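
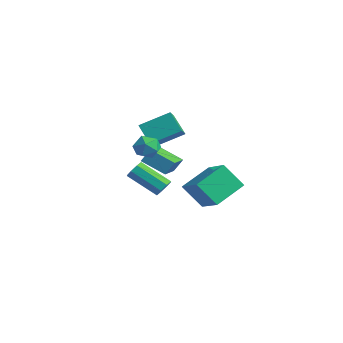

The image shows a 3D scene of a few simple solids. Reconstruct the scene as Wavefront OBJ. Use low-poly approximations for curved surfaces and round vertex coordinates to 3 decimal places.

v -1.956 2.447 -3.771
v -0.038 2.089 -2.754
v -2.095 4.423 -2.814
v -0.178 4.065 -1.797
v -1.042 3.215 -5.223
v 0.875 2.857 -4.206
v -1.182 5.191 -4.266
v 0.736 4.833 -3.249
v 2.538 -2.681 3
v 3.176 -2.493 2.486
v 2.764 -4.007 2.794
v 3.402 -3.819 2.28
v 3.468 -3.669 3.105
v 3.329 -2.849 3.232
v 2.611 -3.651 2.048
v 2.472 -2.831 2.175
v 3.222 -3.092 1.897
v 3.751 -3.103 2.55
v 2.189 -3.397 2.73
v 2.718 -3.408 3.383
v -0.58 -1.255 -0.242
v -0.387 -0.768 0.562
v -1.787 0.155 -0.808
v -1.593 0.643 -0.004
v 0.653 -0.503 -0.996
v 0.847 -0.015 -0.192
v -0.553 0.908 -1.562
v -0.36 1.395 -0.758
v -2.293 0.752 -0.301
v -3.506 0.804 0.711
v -1.453 2.326 0.625
v -2.666 2.378 1.637
v -1.894 0.242 0.203
v -3.107 0.294 1.215
v -1.054 1.816 1.129
v -2.267 1.868 2.141
v -1.313 0.771 -3.192
v -0.856 0.65 -2.717
v -2.371 -0.331 -1.512
v -2.827 -0.211 -1.988
v -1.095 1.1 -2.651
v -2.609 0.118 -1.446
v -1.461 1.356 -2.902
v -2.975 0.374 -1.697
v -1.74 1.27 -3.323
v -3.255 0.288 -2.118
v -1.769 0.891 -3.668
v -3.284 -0.09 -2.463
v -1.531 0.442 -3.734
v -3.045 -0.54 -2.529
v -1.165 0.186 -3.483
v -2.679 -0.796 -2.278
v -0.885 0.272 -3.062
v -2.4 -0.71 -1.857
f 2 4 1
f 5 2 1
f 1 4 3
f 3 5 1
f 2 8 4
f 6 2 5
f 6 8 2
f 4 8 3
f 7 5 3
f 3 8 7
f 7 6 5
f 8 6 7
f 9 20 14
f 9 14 10
f 9 10 16
f 9 16 19
f 9 19 20
f 10 14 18
f 14 20 13
f 20 19 11
f 19 16 15
f 16 10 17
f 12 18 13
f 12 13 11
f 12 11 15
f 12 15 17
f 12 17 18
f 13 18 14
f 11 13 20
f 15 11 19
f 17 15 16
f 18 17 10
f 22 24 21
f 25 22 21
f 21 24 23
f 23 25 21
f 22 28 24
f 26 22 25
f 26 28 22
f 24 28 23
f 27 25 23
f 23 28 27
f 27 26 25
f 28 26 27
f 30 32 29
f 33 30 29
f 29 32 31
f 31 33 29
f 30 36 32
f 34 30 33
f 34 36 30
f 32 36 31
f 35 33 31
f 31 36 35
f 35 34 33
f 36 34 35
f 38 37 41
f 38 41 39
f 39 41 42
f 39 42 40
f 41 37 43
f 41 43 42
f 42 43 44
f 42 44 40
f 43 37 45
f 43 45 44
f 44 45 46
f 44 46 40
f 45 37 47
f 45 47 46
f 46 47 48
f 46 48 40
f 47 37 49
f 47 49 48
f 48 49 50
f 48 50 40
f 49 37 51
f 49 51 50
f 50 51 52
f 50 52 40
f 51 37 53
f 51 53 52
f 52 53 54
f 52 54 40
f 53 37 38
f 53 38 54
f 54 38 39
f 54 39 40



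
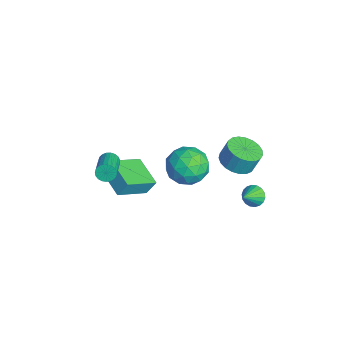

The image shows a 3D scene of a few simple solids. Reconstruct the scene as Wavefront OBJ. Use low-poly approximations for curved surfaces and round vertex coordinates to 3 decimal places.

v -3.256 -3.309 -1.66
v -3.004 -3.096 -2.125
v -1.392 -3.518 -1.445
v -1.644 -3.731 -0.98
v -3.015 -2.907 -1.983
v -1.402 -3.328 -1.303
v -3.067 -2.787 -1.786
v -1.454 -3.208 -1.106
v -3.151 -2.757 -1.566
v -1.539 -3.178 -0.886
v -3.254 -2.823 -1.363
v -1.642 -3.244 -0.683
v -3.357 -2.973 -1.211
v -1.745 -3.394 -0.531
v -3.443 -3.181 -1.137
v -1.831 -3.602 -0.457
v -3.497 -3.411 -1.153
v -1.884 -3.833 -0.473
v -3.508 -3.624 -1.257
v -1.896 -4.045 -0.577
v -3.477 -3.782 -1.431
v -1.864 -4.204 -0.751
v -3.407 -3.859 -1.644
v -1.794 -4.28 -0.964
v -3.311 -3.84 -1.86
v -1.698 -4.262 -1.18
v -3.205 -3.73 -2.041
v -1.593 -4.151 -1.361
v -3.109 -3.547 -2.157
v -1.496 -3.968 -1.477
v -3.038 -3.323 -2.186
v -1.425 -3.744 -1.506
v -4.06 -3.627 -3.297
v -4.01 -3.094 -2.429
v -4.849 -1.949 -4.283
v -4.798 -1.416 -3.415
v -2.302 -3.064 -3.745
v -2.251 -2.531 -2.877
v -3.09 -1.386 -4.731
v -3.04 -0.853 -3.863
v -1.356 3.078 -1.039
v -0.723 2.342 -0.796
v -0.652 2.767 0.303
v -1.284 3.502 0.059
v -0.464 2.639 -0.927
v -0.393 3.064 0.171
v -0.358 3.012 -1.078
v -0.287 3.437 0.02
v -0.425 3.396 -1.223
v -0.354 3.821 -0.124
v -0.653 3.725 -1.335
v -0.582 4.15 -0.236
v -1.002 3.942 -1.396
v -0.931 4.367 -0.298
v -1.413 4.01 -1.396
v -1.342 4.435 -0.297
v -1.813 3.917 -1.334
v -1.742 4.341 -0.235
v -2.134 3.678 -1.221
v -2.063 4.103 -0.122
v -2.321 3.336 -1.077
v -2.25 3.76 0.022
v -2.341 2.949 -0.926
v -2.27 3.373 0.173
v -2.19 2.584 -0.794
v -2.119 3.009 0.304
v -1.895 2.305 -0.706
v -1.824 2.729 0.393
v -1.507 2.159 -0.674
v -1.436 2.584 0.424
v -1.092 2.172 -0.706
v -1.021 2.597 0.392
v -1.049 3.969 -3.946
v -0.526 4.396 -4.034
v -0.311 3.231 -3.154
v -0.668 4.512 -3.794
v -0.886 4.521 -3.583
v -1.135 4.42 -3.445
v -1.368 4.231 -3.405
v -1.537 3.989 -3.473
v -1.609 3.743 -3.635
v -1.571 3.543 -3.858
v -1.429 3.426 -4.098
v -1.211 3.418 -4.309
v -0.962 3.518 -4.447
v -0.729 3.708 -4.487
v -0.56 3.95 -4.419
v -0.488 4.195 -4.257
v -3.814 1.181 -2.558
v -3.023 1.775 -1.775
v -2.417 -0.275 -2.865
v -1.626 0.319 -2.082
v -2.668 -0.23 -1.629
v -3.531 0.67 -1.439
v -1.909 0.83 -3.201
v -2.772 1.73 -3.011
v -1.845 1.558 -2.173
v -2.314 0.903 -1.201
v -3.126 0.597 -3.439
v -3.595 -0.058 -2.467
v -3.541 1.606 -2.139
v -1.899 -0.106 -2.501
v -2.511 -0.429 -2.234
v -2.046 -0.079 -1.774
v -3.84 0.957 -1.942
v -3.375 1.306 -1.482
v -3.166 0.127 -1.396
v -2.065 0.194 -3.158
v -1.6 0.543 -2.698
v -3.394 1.579 -2.866
v -2.929 1.929 -2.406
v -2.274 1.373 -3.244
v -2.384 1.828 -1.913
v -1.563 0.972 -2.094
v -1.729 1.272 -2.751
v -2.237 1.801 -2.639
v -2.659 1.443 -1.342
v -1.838 0.587 -1.523
v -2.451 0.264 -1.256
v -2.958 0.793 -1.145
v -1.967 1.315 -1.576
v -3.602 0.913 -3.117
v -2.781 0.057 -3.298
v -2.482 0.707 -3.495
v -2.989 1.236 -3.384
v -3.877 0.528 -2.546
v -3.056 -0.328 -2.727
v -3.203 -0.301 -2.001
v -3.711 0.228 -1.889
v -3.473 0.185 -3.064
f 2 1 5
f 2 5 3
f 3 5 6
f 3 6 4
f 5 1 7
f 5 7 6
f 6 7 8
f 6 8 4
f 7 1 9
f 7 9 8
f 8 9 10
f 8 10 4
f 9 1 11
f 9 11 10
f 10 11 12
f 10 12 4
f 11 1 13
f 11 13 12
f 12 13 14
f 12 14 4
f 13 1 15
f 13 15 14
f 14 15 16
f 14 16 4
f 15 1 17
f 15 17 16
f 16 17 18
f 16 18 4
f 17 1 19
f 17 19 18
f 18 19 20
f 18 20 4
f 19 1 21
f 19 21 20
f 20 21 22
f 20 22 4
f 21 1 23
f 21 23 22
f 22 23 24
f 22 24 4
f 23 1 25
f 23 25 24
f 24 25 26
f 24 26 4
f 25 1 27
f 25 27 26
f 26 27 28
f 26 28 4
f 27 1 29
f 27 29 28
f 28 29 30
f 28 30 4
f 29 1 31
f 29 31 30
f 30 31 32
f 30 32 4
f 31 1 2
f 31 2 32
f 32 2 3
f 32 3 4
f 34 36 33
f 37 34 33
f 33 36 35
f 35 37 33
f 34 40 36
f 38 34 37
f 38 40 34
f 36 40 35
f 39 37 35
f 35 40 39
f 39 38 37
f 40 38 39
f 42 41 45
f 42 45 43
f 43 45 46
f 43 46 44
f 45 41 47
f 45 47 46
f 46 47 48
f 46 48 44
f 47 41 49
f 47 49 48
f 48 49 50
f 48 50 44
f 49 41 51
f 49 51 50
f 50 51 52
f 50 52 44
f 51 41 53
f 51 53 52
f 52 53 54
f 52 54 44
f 53 41 55
f 53 55 54
f 54 55 56
f 54 56 44
f 55 41 57
f 55 57 56
f 56 57 58
f 56 58 44
f 57 41 59
f 57 59 58
f 58 59 60
f 58 60 44
f 59 41 61
f 59 61 60
f 60 61 62
f 60 62 44
f 61 41 63
f 61 63 62
f 62 63 64
f 62 64 44
f 63 41 65
f 63 65 64
f 64 65 66
f 64 66 44
f 65 41 67
f 65 67 66
f 66 67 68
f 66 68 44
f 67 41 69
f 67 69 68
f 68 69 70
f 68 70 44
f 69 41 71
f 69 71 70
f 70 71 72
f 70 72 44
f 71 41 42
f 71 42 72
f 72 42 43
f 72 43 44
f 74 73 76
f 74 76 75
f 76 73 77
f 76 77 75
f 77 73 78
f 77 78 75
f 78 73 79
f 78 79 75
f 79 73 80
f 79 80 75
f 80 73 81
f 80 81 75
f 81 73 82
f 81 82 75
f 82 73 83
f 82 83 75
f 83 73 84
f 83 84 75
f 84 73 85
f 84 85 75
f 85 73 86
f 85 86 75
f 86 73 87
f 86 87 75
f 87 73 88
f 87 88 75
f 88 73 74
f 88 74 75
f 89 126 105
f 126 100 129
f 105 129 94
f 126 129 105
f 89 105 101
f 105 94 106
f 101 106 90
f 105 106 101
f 89 101 110
f 101 90 111
f 110 111 96
f 101 111 110
f 89 110 122
f 110 96 125
f 122 125 99
f 110 125 122
f 89 122 126
f 122 99 130
f 126 130 100
f 122 130 126
f 90 106 117
f 106 94 120
f 117 120 98
f 106 120 117
f 94 129 107
f 129 100 128
f 107 128 93
f 129 128 107
f 100 130 127
f 130 99 123
f 127 123 91
f 130 123 127
f 99 125 124
f 125 96 112
f 124 112 95
f 125 112 124
f 96 111 116
f 111 90 113
f 116 113 97
f 111 113 116
f 92 118 104
f 118 98 119
f 104 119 93
f 118 119 104
f 92 104 102
f 104 93 103
f 102 103 91
f 104 103 102
f 92 102 109
f 102 91 108
f 109 108 95
f 102 108 109
f 92 109 114
f 109 95 115
f 114 115 97
f 109 115 114
f 92 114 118
f 114 97 121
f 118 121 98
f 114 121 118
f 93 119 107
f 119 98 120
f 107 120 94
f 119 120 107
f 91 103 127
f 103 93 128
f 127 128 100
f 103 128 127
f 95 108 124
f 108 91 123
f 124 123 99
f 108 123 124
f 97 115 116
f 115 95 112
f 116 112 96
f 115 112 116
f 98 121 117
f 121 97 113
f 117 113 90
f 121 113 117



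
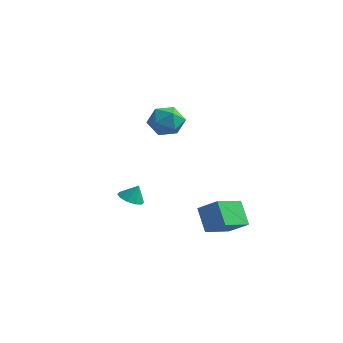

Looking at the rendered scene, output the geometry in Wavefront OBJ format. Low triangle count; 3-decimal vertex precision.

v -0.356 2.478 3.276
v 0.268 1.731 2.557
v -0.748 0.989 4.483
v -0.124 0.242 3.764
v 0.454 1.095 4.398
v 0.696 2.015 3.652
v -1.176 0.705 3.388
v -0.934 1.625 2.642
v -0.239 0.636 2.627
v 0.768 0.876 3.251
v -1.248 1.844 3.789
v -0.241 2.084 4.413
v 1.565 1.99 -3.308
v 2.924 2.091 -2.377
v 1.835 3.951 -3.914
v 3.193 4.052 -2.984
v 2.587 1.408 -4.736
v 3.945 1.509 -3.806
v 2.856 3.369 -5.343
v 4.215 3.47 -4.412
v -3.662 2.22 -4.039
v -3.065 2.745 -4.415
v -3.278 2.54 -2.981
v -3.518 3.035 -4.338
v -4.027 3.013 -4.147
v -4.396 2.689 -3.914
v -4.485 2.185 -3.729
v -4.26 1.695 -3.662
v -3.806 1.405 -3.739
v -3.297 1.426 -3.931
v -2.928 1.751 -4.163
v -2.839 2.254 -4.348
f 1 12 6
f 1 6 2
f 1 2 8
f 1 8 11
f 1 11 12
f 2 6 10
f 6 12 5
f 12 11 3
f 11 8 7
f 8 2 9
f 4 10 5
f 4 5 3
f 4 3 7
f 4 7 9
f 4 9 10
f 5 10 6
f 3 5 12
f 7 3 11
f 9 7 8
f 10 9 2
f 14 16 13
f 17 14 13
f 13 16 15
f 15 17 13
f 14 20 16
f 18 14 17
f 18 20 14
f 16 20 15
f 19 17 15
f 15 20 19
f 19 18 17
f 20 18 19
f 22 21 24
f 22 24 23
f 24 21 25
f 24 25 23
f 25 21 26
f 25 26 23
f 26 21 27
f 26 27 23
f 27 21 28
f 27 28 23
f 28 21 29
f 28 29 23
f 29 21 30
f 29 30 23
f 30 21 31
f 30 31 23
f 31 21 32
f 31 32 23
f 32 21 22
f 32 22 23



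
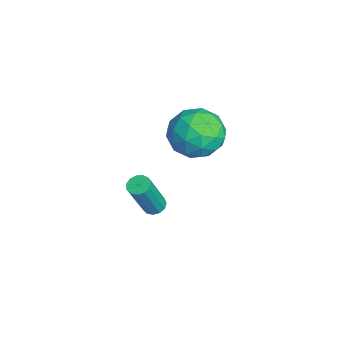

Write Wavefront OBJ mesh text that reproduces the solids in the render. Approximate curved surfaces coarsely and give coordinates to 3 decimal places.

v -1.014 -1.411 3.529
v -0.052 -0.747 3.977
v 0.112 -1.973 1.943
v 1.074 -1.309 2.391
v 0.698 -2.345 2.985
v 0.002 -1.997 3.965
v 0.058 -0.723 1.955
v -0.638 -0.375 2.935
v 0.61 -0.322 3.004
v 1.006 -1.324 3.64
v -0.946 -1.396 2.28
v -0.55 -2.398 2.916
v -0.632 -1.03 3.892
v 0.692 -1.69 2.028
v 0.471 -2.299 2.377
v 1.036 -1.909 2.64
v -0.6 -1.764 3.885
v -0.035 -1.374 4.148
v 0.406 -2.313 3.565
v 0.095 -1.346 1.772
v 0.66 -0.956 2.035
v -0.976 -0.811 3.28
v -0.411 -0.421 3.543
v -0.346 -0.407 2.355
v 0.323 -0.39 3.584
v 0.985 -0.72 2.652
v 0.388 -0.375 2.395
v -0.021 -0.171 2.971
v 0.555 -0.979 3.958
v 1.217 -1.309 3.026
v 0.996 -1.918 3.374
v 0.587 -1.714 3.95
v 0.945 -0.729 3.386
v -1.157 -1.411 2.894
v -0.495 -1.741 1.962
v -0.527 -1.006 1.97
v -0.936 -0.802 2.546
v -0.925 -2 3.268
v -0.263 -2.33 2.336
v 0.081 -2.549 2.949
v -0.328 -2.345 3.525
v -0.885 -1.991 2.534
v -0.876 -2.918 -2.255
v -0.533 -2.528 -2.222
v 0.079 -3.233 -0.252
v -0.264 -3.622 -0.285
v -0.784 -2.428 -2.109
v -0.172 -3.132 -0.138
v -1.063 -2.483 -2.041
v -0.451 -3.187 -0.071
v -1.284 -2.676 -2.042
v -0.672 -3.38 -0.072
v -1.375 -2.946 -2.11
v -0.763 -3.65 -0.14
v -1.307 -3.207 -2.225
v -0.695 -3.911 -0.254
v -1.103 -3.376 -2.349
v -0.491 -4.081 -0.378
v -0.826 -3.4 -2.443
v -0.215 -4.104 -0.473
v -0.566 -3.271 -2.478
v 0.046 -3.975 -0.507
v -0.404 -3.03 -2.442
v 0.208 -3.734 -0.471
v -0.391 -2.753 -2.347
v 0.22 -3.457 -0.376
f 1 38 17
f 38 12 41
f 17 41 6
f 38 41 17
f 1 17 13
f 17 6 18
f 13 18 2
f 17 18 13
f 1 13 22
f 13 2 23
f 22 23 8
f 13 23 22
f 1 22 34
f 22 8 37
f 34 37 11
f 22 37 34
f 1 34 38
f 34 11 42
f 38 42 12
f 34 42 38
f 2 18 29
f 18 6 32
f 29 32 10
f 18 32 29
f 6 41 19
f 41 12 40
f 19 40 5
f 41 40 19
f 12 42 39
f 42 11 35
f 39 35 3
f 42 35 39
f 11 37 36
f 37 8 24
f 36 24 7
f 37 24 36
f 8 23 28
f 23 2 25
f 28 25 9
f 23 25 28
f 4 30 16
f 30 10 31
f 16 31 5
f 30 31 16
f 4 16 14
f 16 5 15
f 14 15 3
f 16 15 14
f 4 14 21
f 14 3 20
f 21 20 7
f 14 20 21
f 4 21 26
f 21 7 27
f 26 27 9
f 21 27 26
f 4 26 30
f 26 9 33
f 30 33 10
f 26 33 30
f 5 31 19
f 31 10 32
f 19 32 6
f 31 32 19
f 3 15 39
f 15 5 40
f 39 40 12
f 15 40 39
f 7 20 36
f 20 3 35
f 36 35 11
f 20 35 36
f 9 27 28
f 27 7 24
f 28 24 8
f 27 24 28
f 10 33 29
f 33 9 25
f 29 25 2
f 33 25 29
f 44 43 47
f 44 47 45
f 45 47 48
f 45 48 46
f 47 43 49
f 47 49 48
f 48 49 50
f 48 50 46
f 49 43 51
f 49 51 50
f 50 51 52
f 50 52 46
f 51 43 53
f 51 53 52
f 52 53 54
f 52 54 46
f 53 43 55
f 53 55 54
f 54 55 56
f 54 56 46
f 55 43 57
f 55 57 56
f 56 57 58
f 56 58 46
f 57 43 59
f 57 59 58
f 58 59 60
f 58 60 46
f 59 43 61
f 59 61 60
f 60 61 62
f 60 62 46
f 61 43 63
f 61 63 62
f 62 63 64
f 62 64 46
f 63 43 65
f 63 65 64
f 64 65 66
f 64 66 46
f 65 43 44
f 65 44 66
f 66 44 45
f 66 45 46



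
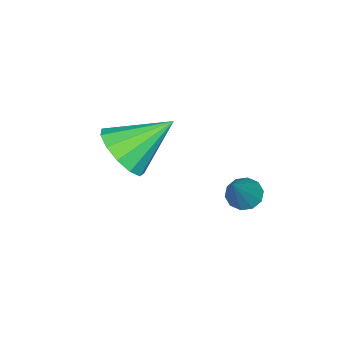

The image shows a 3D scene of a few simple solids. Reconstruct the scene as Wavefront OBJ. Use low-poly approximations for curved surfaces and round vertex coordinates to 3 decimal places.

v 2.211 -2.41 -0.366
v 2.559 -2.934 0.462
v 1.169 -1.25 0.806
v 2.94 -2.498 0.37
v 3.09 -2.035 0.045
v 2.961 -1.69 -0.411
v 2.593 -1.574 -0.853
v 2.105 -1.723 -1.14
v 1.65 -2.09 -1.181
v 1.373 -2.559 -0.964
v 1.363 -2.98 -0.556
v 1.621 -3.22 -0.089
v 2.067 -3.203 0.291
v 1.133 1.14 -1.599
v 1.406 1.578 -1.884
v 2.287 1.34 -0.181
v 1.137 1.723 -1.685
v 0.866 1.645 -1.454
v 0.697 1.374 -1.278
v 0.695 1.013 -1.225
v 0.86 0.701 -1.315
v 1.129 0.556 -1.514
v 1.4 0.634 -1.745
v 1.568 0.905 -1.921
v 1.571 1.266 -1.974
f 2 1 4
f 2 4 3
f 4 1 5
f 4 5 3
f 5 1 6
f 5 6 3
f 6 1 7
f 6 7 3
f 7 1 8
f 7 8 3
f 8 1 9
f 8 9 3
f 9 1 10
f 9 10 3
f 10 1 11
f 10 11 3
f 11 1 12
f 11 12 3
f 12 1 13
f 12 13 3
f 13 1 2
f 13 2 3
f 15 14 17
f 15 17 16
f 17 14 18
f 17 18 16
f 18 14 19
f 18 19 16
f 19 14 20
f 19 20 16
f 20 14 21
f 20 21 16
f 21 14 22
f 21 22 16
f 22 14 23
f 22 23 16
f 23 14 24
f 23 24 16
f 24 14 25
f 24 25 16
f 25 14 15
f 25 15 16



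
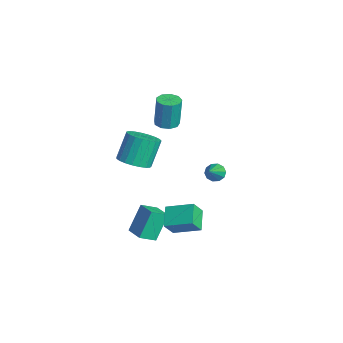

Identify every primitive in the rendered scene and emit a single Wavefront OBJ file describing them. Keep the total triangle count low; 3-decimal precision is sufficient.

v -1.984 3.712 -3.871
v -1.659 3.396 -4.405
v -0.636 2.728 -2.469
v -1.46 3.774 -4.332
v -1.462 4.127 -4.082
v -1.663 4.322 -3.752
v -1.987 4.284 -3.468
v -2.309 4.027 -3.338
v -2.508 3.65 -3.411
v -2.507 3.296 -3.66
v -2.306 3.101 -3.99
v -1.982 3.139 -4.275
v 1.616 -3.417 -4.565
v 1.094 -2.431 -2.845
v 1.562 -2.331 -5.203
v 1.04 -1.346 -3.483
v 2.92 -3.194 -4.297
v 2.398 -2.209 -2.577
v 2.866 -2.109 -4.935
v 2.344 -1.123 -3.215
v 3.716 -1.329 -3.758
v 4.006 -2.029 -2.678
v 2.496 -0.768 -3.067
v 2.787 -1.468 -1.986
v 4.733 0.088 -3.114
v 5.024 -0.612 -2.033
v 3.514 0.649 -2.422
v 3.804 -0.051 -1.342
v 2.799 -3.445 2.737
v 3.669 -3.852 3.229
v 3.112 -3.001 4.916
v 2.241 -2.595 4.423
v 3.822 -3.457 3.081
v 3.265 -2.606 4.768
v 3.798 -3.06 2.872
v 3.241 -2.209 4.559
v 3.602 -2.729 2.641
v 3.044 -1.878 4.328
v 3.266 -2.523 2.425
v 2.708 -1.672 4.112
v 2.85 -2.476 2.264
v 2.292 -1.625 3.951
v 2.424 -2.596 2.184
v 1.867 -1.745 3.871
v 2.064 -2.864 2.2
v 1.506 -2.013 3.887
v 1.831 -3.232 2.309
v 1.273 -2.381 3.996
v 1.765 -3.637 2.491
v 1.207 -2.786 4.178
v 1.878 -4.009 2.716
v 1.32 -3.158 4.403
v 2.15 -4.283 2.945
v 1.592 -3.432 4.631
v 2.534 -4.413 3.137
v 1.976 -3.562 4.824
v 2.964 -4.375 3.26
v 2.407 -3.524 4.947
v 3.366 -4.177 3.293
v 2.808 -3.326 4.98
v -2.458 0.616 1.464
v -1.777 1.053 1.443
v -1.821 1.222 3.535
v -2.502 0.784 3.556
v -2.218 1.387 1.406
v -2.261 1.556 3.499
v -2.771 1.36 1.397
v -2.815 1.529 3.49
v -3.178 0.984 1.419
v -3.222 1.153 3.512
v -3.248 0.436 1.462
v -3.292 0.605 3.554
v -2.949 -0.028 1.505
v -2.992 0.141 3.598
v -2.42 -0.191 1.529
v -2.463 -0.022 3.622
v -1.909 0.023 1.523
v -1.952 0.192 3.616
v -1.655 0.515 1.489
v -1.699 0.684 3.581
f 2 1 4
f 2 4 3
f 4 1 5
f 4 5 3
f 5 1 6
f 5 6 3
f 6 1 7
f 6 7 3
f 7 1 8
f 7 8 3
f 8 1 9
f 8 9 3
f 9 1 10
f 9 10 3
f 10 1 11
f 10 11 3
f 11 1 12
f 11 12 3
f 12 1 2
f 12 2 3
f 14 16 13
f 17 14 13
f 13 16 15
f 15 17 13
f 14 20 16
f 18 14 17
f 18 20 14
f 16 20 15
f 19 17 15
f 15 20 19
f 19 18 17
f 20 18 19
f 22 24 21
f 25 22 21
f 21 24 23
f 23 25 21
f 22 28 24
f 26 22 25
f 26 28 22
f 24 28 23
f 27 25 23
f 23 28 27
f 27 26 25
f 28 26 27
f 30 29 33
f 30 33 31
f 31 33 34
f 31 34 32
f 33 29 35
f 33 35 34
f 34 35 36
f 34 36 32
f 35 29 37
f 35 37 36
f 36 37 38
f 36 38 32
f 37 29 39
f 37 39 38
f 38 39 40
f 38 40 32
f 39 29 41
f 39 41 40
f 40 41 42
f 40 42 32
f 41 29 43
f 41 43 42
f 42 43 44
f 42 44 32
f 43 29 45
f 43 45 44
f 44 45 46
f 44 46 32
f 45 29 47
f 45 47 46
f 46 47 48
f 46 48 32
f 47 29 49
f 47 49 48
f 48 49 50
f 48 50 32
f 49 29 51
f 49 51 50
f 50 51 52
f 50 52 32
f 51 29 53
f 51 53 52
f 52 53 54
f 52 54 32
f 53 29 55
f 53 55 54
f 54 55 56
f 54 56 32
f 55 29 57
f 55 57 56
f 56 57 58
f 56 58 32
f 57 29 59
f 57 59 58
f 58 59 60
f 58 60 32
f 59 29 30
f 59 30 60
f 60 30 31
f 60 31 32
f 62 61 65
f 62 65 63
f 63 65 66
f 63 66 64
f 65 61 67
f 65 67 66
f 66 67 68
f 66 68 64
f 67 61 69
f 67 69 68
f 68 69 70
f 68 70 64
f 69 61 71
f 69 71 70
f 70 71 72
f 70 72 64
f 71 61 73
f 71 73 72
f 72 73 74
f 72 74 64
f 73 61 75
f 73 75 74
f 74 75 76
f 74 76 64
f 75 61 77
f 75 77 76
f 76 77 78
f 76 78 64
f 77 61 79
f 77 79 78
f 78 79 80
f 78 80 64
f 79 61 62
f 79 62 80
f 80 62 63
f 80 63 64



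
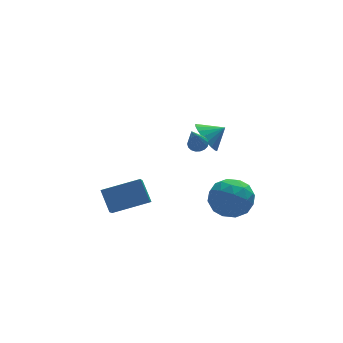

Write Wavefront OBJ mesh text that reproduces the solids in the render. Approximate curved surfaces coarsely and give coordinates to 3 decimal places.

v -4.21 -0.175 -4.444
v -4.747 -1.511 -3.298
v -4.369 0.767 -3.421
v -4.905 -0.568 -2.275
v -2.235 -0.472 -3.865
v -2.771 -1.807 -2.719
v -2.393 0.471 -2.842
v -2.93 -0.865 -1.696
v 0.037 -2.205 1.591
v 0.505 -2.511 0.799
v 0.963 -2.335 2.189
v 0.569 -2.113 0.786
v 0.541 -1.731 0.912
v 0.426 -1.431 1.155
v 0.244 -1.265 1.474
v 0.026 -1.261 1.814
v -0.191 -1.421 2.114
v -0.368 -1.716 2.325
v -0.475 -2.096 2.408
v -0.493 -2.494 2.35
v -0.42 -2.843 2.161
v -0.268 -3.082 1.874
v -0.063 -3.168 1.537
v 0.159 -3.089 1.21
v 0.36 -2.856 0.949
v -0.895 -3.606 2.27
v -0.641 -3.256 2.558
v -1.505 -4.394 3.77
v -0.847 -3.156 2.526
v -1.063 -3.146 2.443
v -1.246 -3.227 2.327
v -1.359 -3.383 2.199
v -1.38 -3.584 2.085
v -1.305 -3.788 2.008
v -1.149 -3.957 1.983
v -0.943 -4.057 2.015
v -0.727 -4.067 2.097
v -0.544 -3.986 2.214
v -0.431 -3.83 2.342
v -0.41 -3.629 2.456
v -0.485 -3.424 2.533
v 0.271 -2.906 -1.377
v 1.497 -3.091 -1.315
v 0.123 -4.349 -2.765
v 1.349 -4.534 -2.703
v 0.625 -4.847 -1.745
v 0.716 -3.955 -0.887
v 0.904 -3.485 -3.193
v 0.995 -2.593 -2.335
v 1.888 -3.449 -2.437
v 1.715 -4.291 -1.542
v -0.095 -3.149 -2.538
v -0.268 -3.991 -1.643
v 0.897 -2.871 -1.225
v 0.723 -4.569 -2.855
v 0.297 -4.752 -2.292
v 1.018 -4.861 -2.256
v 0.438 -3.379 -0.973
v 1.158 -3.488 -0.937
v 0.646 -4.521 -1.189
v 0.462 -3.952 -3.143
v 1.182 -4.061 -3.107
v 0.602 -2.579 -1.824
v 1.323 -2.688 -1.788
v 0.974 -2.919 -2.891
v 1.847 -3.191 -1.848
v 1.76 -4.039 -2.663
v 1.499 -3.422 -2.951
v 1.552 -2.898 -2.447
v 1.746 -3.686 -1.322
v 1.659 -4.534 -2.137
v 1.233 -4.718 -1.574
v 1.287 -4.194 -1.07
v 1.975 -3.896 -1.981
v -0.039 -2.906 -1.943
v -0.126 -3.754 -2.758
v 0.333 -3.246 -3.01
v 0.387 -2.722 -2.506
v -0.14 -3.401 -1.417
v -0.227 -4.249 -2.232
v 0.068 -4.542 -1.633
v 0.121 -4.018 -1.129
v -0.355 -3.544 -2.099
f 2 4 1
f 5 2 1
f 1 4 3
f 3 5 1
f 2 8 4
f 6 2 5
f 6 8 2
f 4 8 3
f 7 5 3
f 3 8 7
f 7 6 5
f 8 6 7
f 10 9 12
f 10 12 11
f 12 9 13
f 12 13 11
f 13 9 14
f 13 14 11
f 14 9 15
f 14 15 11
f 15 9 16
f 15 16 11
f 16 9 17
f 16 17 11
f 17 9 18
f 17 18 11
f 18 9 19
f 18 19 11
f 19 9 20
f 19 20 11
f 20 9 21
f 20 21 11
f 21 9 22
f 21 22 11
f 22 9 23
f 22 23 11
f 23 9 24
f 23 24 11
f 24 9 25
f 24 25 11
f 25 9 10
f 25 10 11
f 27 26 29
f 27 29 28
f 29 26 30
f 29 30 28
f 30 26 31
f 30 31 28
f 31 26 32
f 31 32 28
f 32 26 33
f 32 33 28
f 33 26 34
f 33 34 28
f 34 26 35
f 34 35 28
f 35 26 36
f 35 36 28
f 36 26 37
f 36 37 28
f 37 26 38
f 37 38 28
f 38 26 39
f 38 39 28
f 39 26 40
f 39 40 28
f 40 26 41
f 40 41 28
f 41 26 27
f 41 27 28
f 42 79 58
f 79 53 82
f 58 82 47
f 79 82 58
f 42 58 54
f 58 47 59
f 54 59 43
f 58 59 54
f 42 54 63
f 54 43 64
f 63 64 49
f 54 64 63
f 42 63 75
f 63 49 78
f 75 78 52
f 63 78 75
f 42 75 79
f 75 52 83
f 79 83 53
f 75 83 79
f 43 59 70
f 59 47 73
f 70 73 51
f 59 73 70
f 47 82 60
f 82 53 81
f 60 81 46
f 82 81 60
f 53 83 80
f 83 52 76
f 80 76 44
f 83 76 80
f 52 78 77
f 78 49 65
f 77 65 48
f 78 65 77
f 49 64 69
f 64 43 66
f 69 66 50
f 64 66 69
f 45 71 57
f 71 51 72
f 57 72 46
f 71 72 57
f 45 57 55
f 57 46 56
f 55 56 44
f 57 56 55
f 45 55 62
f 55 44 61
f 62 61 48
f 55 61 62
f 45 62 67
f 62 48 68
f 67 68 50
f 62 68 67
f 45 67 71
f 67 50 74
f 71 74 51
f 67 74 71
f 46 72 60
f 72 51 73
f 60 73 47
f 72 73 60
f 44 56 80
f 56 46 81
f 80 81 53
f 56 81 80
f 48 61 77
f 61 44 76
f 77 76 52
f 61 76 77
f 50 68 69
f 68 48 65
f 69 65 49
f 68 65 69
f 51 74 70
f 74 50 66
f 70 66 43
f 74 66 70



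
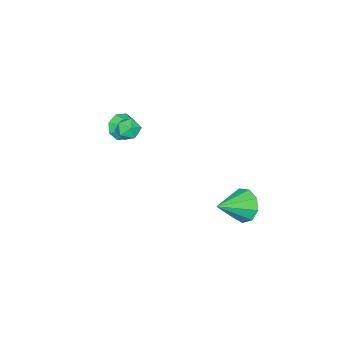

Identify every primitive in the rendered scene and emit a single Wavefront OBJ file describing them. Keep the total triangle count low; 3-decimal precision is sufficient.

v 3.097 -1.052 3.442
v 3.691 -1.071 3.064
v 3.109 -2.189 3.516
v 3.703 -2.208 3.138
v 3.71 -1.947 3.793
v 3.702 -1.244 3.747
v 3.098 -2.016 2.833
v 3.09 -1.313 2.787
v 3.692 -1.666 2.688
v 4.07 -1.624 3.281
v 2.73 -1.636 3.299
v 3.108 -1.594 3.892
v 1.576 -3.215 1.574
v 2.176 -3.099 1.027
v 1.944 -2.045 2.226
v 1.636 -2.831 0.851
v 1.061 -2.789 1.099
v 0.787 -2.996 1.625
v 0.976 -3.331 2.12
v 1.516 -3.599 2.296
v 2.091 -3.642 2.048
v 2.364 -3.435 1.522
v 1.115 3.446 -1.817
v 1.638 3.713 -2.639
v 2.665 2.854 -1.023
v 1.612 4.241 -2.194
v 1.353 4.397 -1.572
v 0.982 4.108 -1.066
v 0.674 3.509 -0.911
v 0.572 2.881 -1.18
v 0.724 2.518 -1.747
v 1.059 2.588 -2.348
v 1.42 3.061 -2.7
f 1 12 6
f 1 6 2
f 1 2 8
f 1 8 11
f 1 11 12
f 2 6 10
f 6 12 5
f 12 11 3
f 11 8 7
f 8 2 9
f 4 10 5
f 4 5 3
f 4 3 7
f 4 7 9
f 4 9 10
f 5 10 6
f 3 5 12
f 7 3 11
f 9 7 8
f 10 9 2
f 14 13 16
f 14 16 15
f 16 13 17
f 16 17 15
f 17 13 18
f 17 18 15
f 18 13 19
f 18 19 15
f 19 13 20
f 19 20 15
f 20 13 21
f 20 21 15
f 21 13 22
f 21 22 15
f 22 13 14
f 22 14 15
f 24 23 26
f 24 26 25
f 26 23 27
f 26 27 25
f 27 23 28
f 27 28 25
f 28 23 29
f 28 29 25
f 29 23 30
f 29 30 25
f 30 23 31
f 30 31 25
f 31 23 32
f 31 32 25
f 32 23 33
f 32 33 25
f 33 23 24
f 33 24 25



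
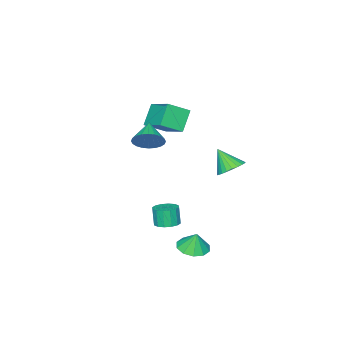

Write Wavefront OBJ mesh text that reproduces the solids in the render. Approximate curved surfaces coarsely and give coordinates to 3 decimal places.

v 1.447 2.858 -4.288
v 2.197 2.45 -4.188
v 1.433 3.082 -3.272
v 2.3 2.96 -4.299
v 2.078 3.43 -4.406
v 1.614 3.682 -4.467
v 1.086 3.62 -4.46
v 0.696 3.266 -4.387
v 0.593 2.757 -4.276
v 0.815 2.286 -4.17
v 1.279 2.034 -4.108
v 1.807 2.097 -4.115
v -3.858 -4.803 0.689
v -3.37 -3.178 1.522
v -4.879 -4.149 0.01
v -4.391 -2.523 0.843
v -2.949 -4.517 -0.403
v -2.461 -2.891 0.43
v -3.97 -3.862 -1.082
v -3.482 -2.237 -0.249
v 2.02 1.667 -2.842
v 2.684 1.667 -2.749
v 2.543 1.433 -1.745
v 1.88 1.433 -1.838
v 2.584 1.993 -2.687
v 2.444 1.759 -1.683
v 2.334 2.232 -2.666
v 2.193 1.998 -1.662
v 1.999 2.32 -2.692
v 1.859 2.086 -1.689
v 1.67 2.232 -2.759
v 1.53 1.998 -1.755
v 1.435 1.993 -2.848
v 1.295 1.759 -1.844
v 1.357 1.667 -2.935
v 1.216 1.433 -1.931
v 1.456 1.341 -2.997
v 1.316 1.107 -1.993
v 1.707 1.102 -3.018
v 1.566 0.868 -2.014
v 2.041 1.014 -2.991
v 1.901 0.78 -1.988
v 2.37 1.102 -2.925
v 2.23 0.868 -1.921
v 2.605 1.341 -2.836
v 2.465 1.107 -1.832
v 0.643 -0.834 1.416
v 1.138 -0.838 2.119
v -0.283 -1.626 2.064
v 0.947 -0.568 2.176
v 0.709 -0.339 2.117
v 0.462 -0.185 1.951
v 0.241 -0.13 1.704
v 0.082 -0.182 1.413
v 0.009 -0.333 1.122
v 0.032 -0.56 0.877
v 0.148 -0.829 0.713
v 0.339 -1.099 0.657
v 0.577 -1.329 0.716
v 0.824 -1.483 0.882
v 1.045 -1.538 1.129
v 1.204 -1.486 1.42
v 1.277 -1.335 1.71
v 1.254 -1.107 1.956
v -3.243 1.292 -1.502
v -2.419 1.375 -1.452
v -3.217 0.368 -0.398
v -2.518 1.61 -1.253
v -2.728 1.797 -1.092
v -3.017 1.907 -0.994
v -3.339 1.923 -0.973
v -3.647 1.843 -1.032
v -3.894 1.679 -1.164
v -4.041 1.456 -1.346
v -4.067 1.208 -1.553
v -3.967 0.973 -1.752
v -3.757 0.786 -1.913
v -3.469 0.676 -2.011
v -3.146 0.66 -2.032
v -2.838 0.74 -1.973
v -2.592 0.904 -1.841
v -2.444 1.127 -1.658
f 2 1 4
f 2 4 3
f 4 1 5
f 4 5 3
f 5 1 6
f 5 6 3
f 6 1 7
f 6 7 3
f 7 1 8
f 7 8 3
f 8 1 9
f 8 9 3
f 9 1 10
f 9 10 3
f 10 1 11
f 10 11 3
f 11 1 12
f 11 12 3
f 12 1 2
f 12 2 3
f 14 16 13
f 17 14 13
f 13 16 15
f 15 17 13
f 14 20 16
f 18 14 17
f 18 20 14
f 16 20 15
f 19 17 15
f 15 20 19
f 19 18 17
f 20 18 19
f 22 21 25
f 22 25 23
f 23 25 26
f 23 26 24
f 25 21 27
f 25 27 26
f 26 27 28
f 26 28 24
f 27 21 29
f 27 29 28
f 28 29 30
f 28 30 24
f 29 21 31
f 29 31 30
f 30 31 32
f 30 32 24
f 31 21 33
f 31 33 32
f 32 33 34
f 32 34 24
f 33 21 35
f 33 35 34
f 34 35 36
f 34 36 24
f 35 21 37
f 35 37 36
f 36 37 38
f 36 38 24
f 37 21 39
f 37 39 38
f 38 39 40
f 38 40 24
f 39 21 41
f 39 41 40
f 40 41 42
f 40 42 24
f 41 21 43
f 41 43 42
f 42 43 44
f 42 44 24
f 43 21 45
f 43 45 44
f 44 45 46
f 44 46 24
f 45 21 22
f 45 22 46
f 46 22 23
f 46 23 24
f 48 47 50
f 48 50 49
f 50 47 51
f 50 51 49
f 51 47 52
f 51 52 49
f 52 47 53
f 52 53 49
f 53 47 54
f 53 54 49
f 54 47 55
f 54 55 49
f 55 47 56
f 55 56 49
f 56 47 57
f 56 57 49
f 57 47 58
f 57 58 49
f 58 47 59
f 58 59 49
f 59 47 60
f 59 60 49
f 60 47 61
f 60 61 49
f 61 47 62
f 61 62 49
f 62 47 63
f 62 63 49
f 63 47 64
f 63 64 49
f 64 47 48
f 64 48 49
f 66 65 68
f 66 68 67
f 68 65 69
f 68 69 67
f 69 65 70
f 69 70 67
f 70 65 71
f 70 71 67
f 71 65 72
f 71 72 67
f 72 65 73
f 72 73 67
f 73 65 74
f 73 74 67
f 74 65 75
f 74 75 67
f 75 65 76
f 75 76 67
f 76 65 77
f 76 77 67
f 77 65 78
f 77 78 67
f 78 65 79
f 78 79 67
f 79 65 80
f 79 80 67
f 80 65 81
f 80 81 67
f 81 65 82
f 81 82 67
f 82 65 66
f 82 66 67



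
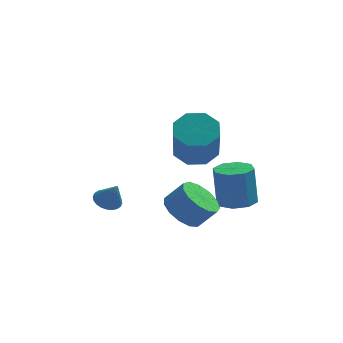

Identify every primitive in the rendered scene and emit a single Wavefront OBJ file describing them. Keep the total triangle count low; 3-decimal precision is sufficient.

v 1.797 2.395 0.025
v 2.601 2.142 -0.149
v 2.606 1.132 1.341
v 1.803 1.385 1.515
v 2.583 2.687 0.22
v 2.588 1.676 1.71
v 2.105 3.06 0.475
v 2.11 2.05 1.965
v 1.447 3.044 0.467
v 1.452 2.034 1.956
v 0.994 2.648 0.199
v 0.999 1.638 1.689
v 1.012 2.104 -0.17
v 1.017 1.093 1.32
v 1.49 1.73 -0.425
v 1.495 0.72 1.065
v 2.148 1.746 -0.416
v 2.153 0.736 1.073
v -1.306 1.921 -2.332
v -0.963 1.58 -2.595
v -0.934 1.599 -1.428
v -0.843 1.758 -2.581
v -0.794 1.96 -2.529
v -0.823 2.156 -2.448
v -0.925 2.317 -2.348
v -1.085 2.417 -2.247
v -1.279 2.442 -2.158
v -1.477 2.387 -2.096
v -1.649 2.262 -2.07
v -1.769 2.084 -2.084
v -1.818 1.882 -2.136
v -1.79 1.685 -2.217
v -1.687 1.525 -2.316
v -1.527 1.425 -2.418
v -1.333 1.4 -2.507
v -1.135 1.455 -2.569
v 1.311 0.619 -2.153
v 1.866 1.077 -2.606
v 2.523 1.038 -1.84
v 1.969 0.581 -1.387
v 1.6 1.391 -2.361
v 2.257 1.353 -1.596
v 1.242 1.46 -2.051
v 1.899 1.422 -1.285
v 0.906 1.262 -1.772
v 1.563 1.224 -1.007
v 0.699 0.86 -1.615
v 1.356 0.821 -0.849
v 0.686 0.382 -1.628
v 1.344 0.343 -0.863
v 0.872 -0.021 -1.808
v 1.529 -0.06 -1.042
v 1.197 -0.221 -2.098
v 1.855 -0.26 -1.332
v 1.559 -0.154 -2.405
v 2.216 -0.193 -1.639
v 1.842 0.159 -2.632
v 2.499 0.12 -1.866
v 1.956 0.618 -2.707
v 2.614 0.579 -1.941
v 3.289 2.92 -3.021
v 3.936 3.318 -3.015
v 3.799 3.518 -1.413
v 3.151 3.12 -1.419
v 3.469 3.655 -3.097
v 3.331 3.854 -1.495
v 2.896 3.561 -3.134
v 2.759 3.761 -1.533
v 2.553 3.092 -3.105
v 2.416 3.291 -1.504
v 2.641 2.522 -3.027
v 2.504 2.722 -1.425
v 3.109 2.186 -2.945
v 2.971 2.385 -1.343
v 3.681 2.279 -2.907
v 3.544 2.479 -1.306
v 4.024 2.749 -2.936
v 3.887 2.948 -1.335
f 2 1 5
f 2 5 3
f 3 5 6
f 3 6 4
f 5 1 7
f 5 7 6
f 6 7 8
f 6 8 4
f 7 1 9
f 7 9 8
f 8 9 10
f 8 10 4
f 9 1 11
f 9 11 10
f 10 11 12
f 10 12 4
f 11 1 13
f 11 13 12
f 12 13 14
f 12 14 4
f 13 1 15
f 13 15 14
f 14 15 16
f 14 16 4
f 15 1 17
f 15 17 16
f 16 17 18
f 16 18 4
f 17 1 2
f 17 2 18
f 18 2 3
f 18 3 4
f 20 19 22
f 20 22 21
f 22 19 23
f 22 23 21
f 23 19 24
f 23 24 21
f 24 19 25
f 24 25 21
f 25 19 26
f 25 26 21
f 26 19 27
f 26 27 21
f 27 19 28
f 27 28 21
f 28 19 29
f 28 29 21
f 29 19 30
f 29 30 21
f 30 19 31
f 30 31 21
f 31 19 32
f 31 32 21
f 32 19 33
f 32 33 21
f 33 19 34
f 33 34 21
f 34 19 35
f 34 35 21
f 35 19 36
f 35 36 21
f 36 19 20
f 36 20 21
f 38 37 41
f 38 41 39
f 39 41 42
f 39 42 40
f 41 37 43
f 41 43 42
f 42 43 44
f 42 44 40
f 43 37 45
f 43 45 44
f 44 45 46
f 44 46 40
f 45 37 47
f 45 47 46
f 46 47 48
f 46 48 40
f 47 37 49
f 47 49 48
f 48 49 50
f 48 50 40
f 49 37 51
f 49 51 50
f 50 51 52
f 50 52 40
f 51 37 53
f 51 53 52
f 52 53 54
f 52 54 40
f 53 37 55
f 53 55 54
f 54 55 56
f 54 56 40
f 55 37 57
f 55 57 56
f 56 57 58
f 56 58 40
f 57 37 59
f 57 59 58
f 58 59 60
f 58 60 40
f 59 37 38
f 59 38 60
f 60 38 39
f 60 39 40
f 62 61 65
f 62 65 63
f 63 65 66
f 63 66 64
f 65 61 67
f 65 67 66
f 66 67 68
f 66 68 64
f 67 61 69
f 67 69 68
f 68 69 70
f 68 70 64
f 69 61 71
f 69 71 70
f 70 71 72
f 70 72 64
f 71 61 73
f 71 73 72
f 72 73 74
f 72 74 64
f 73 61 75
f 73 75 74
f 74 75 76
f 74 76 64
f 75 61 77
f 75 77 76
f 76 77 78
f 76 78 64
f 77 61 62
f 77 62 78
f 78 62 63
f 78 63 64



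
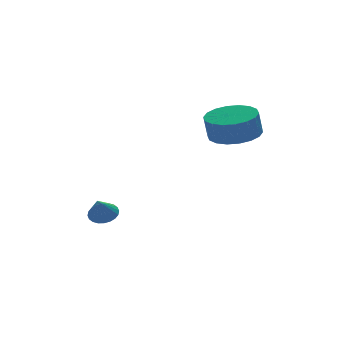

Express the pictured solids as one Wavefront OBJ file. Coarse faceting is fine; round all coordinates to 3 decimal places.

v 1.692 -2.807 3.283
v 2.68 -2.388 3.522
v 2.457 -2.474 4.596
v 1.468 -2.893 4.357
v 2.397 -1.99 3.495
v 2.174 -2.076 4.569
v 1.973 -1.753 3.426
v 1.75 -1.839 4.5
v 1.494 -1.726 3.329
v 1.271 -1.812 4.403
v 1.054 -1.912 3.223
v 0.831 -1.998 4.296
v 0.741 -2.276 3.128
v 0.518 -2.362 4.202
v 0.615 -2.745 3.065
v 0.392 -2.831 4.138
v 0.703 -3.226 3.044
v 0.48 -3.312 4.118
v 0.986 -3.624 3.071
v 0.763 -3.71 4.145
v 1.41 -3.861 3.14
v 1.187 -3.947 4.214
v 1.889 -3.888 3.237
v 1.666 -3.974 4.311
v 2.329 -3.702 3.344
v 2.106 -3.788 4.417
v 2.642 -3.338 3.438
v 2.419 -3.424 4.512
v 2.768 -2.869 3.502
v 2.545 -2.955 4.575
v -2.556 0.814 -1.739
v -2.024 1.016 -1.403
v -2.964 0.366 -0.821
v -2.182 1.218 -1.375
v -2.396 1.359 -1.401
v -2.634 1.416 -1.479
v -2.861 1.382 -1.597
v -3.041 1.262 -1.736
v -3.147 1.073 -1.876
v -3.163 0.845 -1.994
v -3.087 0.612 -2.074
v -2.93 0.411 -2.103
v -2.716 0.27 -2.076
v -2.477 0.212 -1.998
v -2.251 0.246 -1.88
v -2.07 0.367 -1.741
v -1.964 0.556 -1.602
v -1.948 0.783 -1.483
f 2 1 5
f 2 5 3
f 3 5 6
f 3 6 4
f 5 1 7
f 5 7 6
f 6 7 8
f 6 8 4
f 7 1 9
f 7 9 8
f 8 9 10
f 8 10 4
f 9 1 11
f 9 11 10
f 10 11 12
f 10 12 4
f 11 1 13
f 11 13 12
f 12 13 14
f 12 14 4
f 13 1 15
f 13 15 14
f 14 15 16
f 14 16 4
f 15 1 17
f 15 17 16
f 16 17 18
f 16 18 4
f 17 1 19
f 17 19 18
f 18 19 20
f 18 20 4
f 19 1 21
f 19 21 20
f 20 21 22
f 20 22 4
f 21 1 23
f 21 23 22
f 22 23 24
f 22 24 4
f 23 1 25
f 23 25 24
f 24 25 26
f 24 26 4
f 25 1 27
f 25 27 26
f 26 27 28
f 26 28 4
f 27 1 29
f 27 29 28
f 28 29 30
f 28 30 4
f 29 1 2
f 29 2 30
f 30 2 3
f 30 3 4
f 32 31 34
f 32 34 33
f 34 31 35
f 34 35 33
f 35 31 36
f 35 36 33
f 36 31 37
f 36 37 33
f 37 31 38
f 37 38 33
f 38 31 39
f 38 39 33
f 39 31 40
f 39 40 33
f 40 31 41
f 40 41 33
f 41 31 42
f 41 42 33
f 42 31 43
f 42 43 33
f 43 31 44
f 43 44 33
f 44 31 45
f 44 45 33
f 45 31 46
f 45 46 33
f 46 31 47
f 46 47 33
f 47 31 48
f 47 48 33
f 48 31 32
f 48 32 33



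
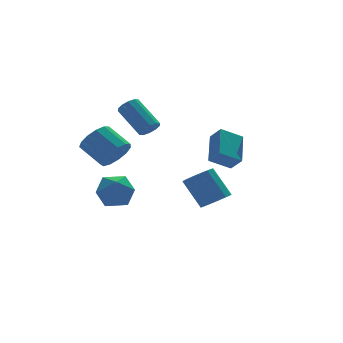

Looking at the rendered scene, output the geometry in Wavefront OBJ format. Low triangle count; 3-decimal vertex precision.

v -2.352 4.12 -3.42
v -1.431 4.365 -3.088
v -1.969 2.535 -3.312
v -1.048 2.78 -2.98
v -1.856 2.947 -2.398
v -2.092 3.926 -2.464
v -1.308 2.974 -3.936
v -1.544 3.953 -4.002
v -0.785 3.657 -3.406
v -1.124 3.64 -2.455
v -2.276 3.26 -3.945
v -2.615 3.243 -2.994
v -1.804 3.077 -0.824
v -1.502 2.707 -0.085
v -2.054 3.793 0.684
v -2.356 4.163 -0.056
v -1.142 3.006 -0.249
v -1.694 4.092 0.52
v -0.992 3.328 -0.596
v -1.544 4.413 0.173
v -1.1 3.57 -1.015
v -1.652 4.655 -0.246
v -1.432 3.656 -1.373
v -1.983 4.741 -0.605
v -1.881 3.558 -1.558
v -2.433 4.643 -0.789
v -2.307 3.307 -1.509
v -2.858 4.392 -0.74
v -2.572 2.984 -1.243
v -3.124 4.069 -0.475
v -2.594 2.69 -0.845
v -3.146 3.775 -0.076
v -2.365 2.519 -0.439
v -2.917 3.605 0.33
v -1.958 2.526 -0.156
v -2.51 3.611 0.613
v 0.799 -1.807 0.6
v 1.488 -0.543 1.447
v 0.551 -1.277 0.012
v 1.24 -0.013 0.858
v 1.78 -1.967 0.042
v 2.469 -0.703 0.888
v 1.532 -1.437 -0.547
v 2.221 -0.173 0.3
v 2.993 2.868 -4.446
v 3.46 3.466 -4.7
v 2.994 4.41 -3.327
v 2.527 3.812 -3.074
v 3.054 3.535 -4.884
v 2.589 4.479 -3.511
v 2.629 3.391 -4.93
v 2.164 4.336 -3.557
v 2.32 3.082 -4.822
v 1.854 4.026 -3.449
v 2.224 2.705 -4.595
v 1.758 3.649 -3.222
v 2.372 2.379 -4.321
v 1.907 3.323 -2.948
v 2.717 2.209 -4.086
v 2.252 3.153 -2.714
v 3.15 2.248 -3.966
v 2.685 3.192 -2.594
v 3.533 2.483 -3.999
v 3.067 3.428 -2.626
v 3.744 2.841 -4.173
v 3.279 3.786 -2.801
v 3.717 3.208 -4.434
v 3.251 4.152 -3.062
v -0.572 2.209 0.828
v -0.395 1.911 1.255
v -0.851 3.193 2.339
v -1.028 3.491 1.912
v -0.134 2.099 1.143
v -0.591 3.381 2.227
v -0.041 2.328 0.91
v -0.498 3.61 1.994
v -0.15 2.513 0.646
v -0.607 3.795 1.73
v -0.421 2.581 0.452
v -0.877 3.863 1.536
v -0.749 2.507 0.401
v -1.205 3.789 1.485
v -1.009 2.319 0.513
v -1.466 3.601 1.597
v -1.102 2.09 0.746
v -1.559 3.372 1.83
v -0.993 1.905 1.01
v -1.45 3.187 2.094
v -0.723 1.837 1.204
v -1.179 3.119 2.288
f 1 12 6
f 1 6 2
f 1 2 8
f 1 8 11
f 1 11 12
f 2 6 10
f 6 12 5
f 12 11 3
f 11 8 7
f 8 2 9
f 4 10 5
f 4 5 3
f 4 3 7
f 4 7 9
f 4 9 10
f 5 10 6
f 3 5 12
f 7 3 11
f 9 7 8
f 10 9 2
f 14 13 17
f 14 17 15
f 15 17 18
f 15 18 16
f 17 13 19
f 17 19 18
f 18 19 20
f 18 20 16
f 19 13 21
f 19 21 20
f 20 21 22
f 20 22 16
f 21 13 23
f 21 23 22
f 22 23 24
f 22 24 16
f 23 13 25
f 23 25 24
f 24 25 26
f 24 26 16
f 25 13 27
f 25 27 26
f 26 27 28
f 26 28 16
f 27 13 29
f 27 29 28
f 28 29 30
f 28 30 16
f 29 13 31
f 29 31 30
f 30 31 32
f 30 32 16
f 31 13 33
f 31 33 32
f 32 33 34
f 32 34 16
f 33 13 35
f 33 35 34
f 34 35 36
f 34 36 16
f 35 13 14
f 35 14 36
f 36 14 15
f 36 15 16
f 38 40 37
f 41 38 37
f 37 40 39
f 39 41 37
f 38 44 40
f 42 38 41
f 42 44 38
f 40 44 39
f 43 41 39
f 39 44 43
f 43 42 41
f 44 42 43
f 46 45 49
f 46 49 47
f 47 49 50
f 47 50 48
f 49 45 51
f 49 51 50
f 50 51 52
f 50 52 48
f 51 45 53
f 51 53 52
f 52 53 54
f 52 54 48
f 53 45 55
f 53 55 54
f 54 55 56
f 54 56 48
f 55 45 57
f 55 57 56
f 56 57 58
f 56 58 48
f 57 45 59
f 57 59 58
f 58 59 60
f 58 60 48
f 59 45 61
f 59 61 60
f 60 61 62
f 60 62 48
f 61 45 63
f 61 63 62
f 62 63 64
f 62 64 48
f 63 45 65
f 63 65 64
f 64 65 66
f 64 66 48
f 65 45 67
f 65 67 66
f 66 67 68
f 66 68 48
f 67 45 46
f 67 46 68
f 68 46 47
f 68 47 48
f 70 69 73
f 70 73 71
f 71 73 74
f 71 74 72
f 73 69 75
f 73 75 74
f 74 75 76
f 74 76 72
f 75 69 77
f 75 77 76
f 76 77 78
f 76 78 72
f 77 69 79
f 77 79 78
f 78 79 80
f 78 80 72
f 79 69 81
f 79 81 80
f 80 81 82
f 80 82 72
f 81 69 83
f 81 83 82
f 82 83 84
f 82 84 72
f 83 69 85
f 83 85 84
f 84 85 86
f 84 86 72
f 85 69 87
f 85 87 86
f 86 87 88
f 86 88 72
f 87 69 89
f 87 89 88
f 88 89 90
f 88 90 72
f 89 69 70
f 89 70 90
f 90 70 71
f 90 71 72



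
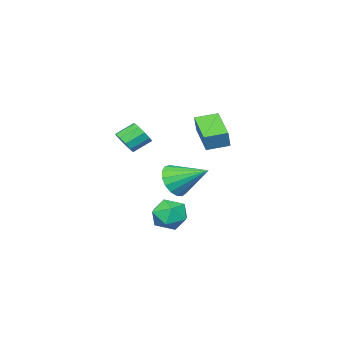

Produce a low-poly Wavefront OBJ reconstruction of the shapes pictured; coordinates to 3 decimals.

v -3.511 0.148 2.18
v -3.141 0.341 3.143
v -2.48 1.756 1.462
v -2.11 1.949 2.426
v -2.55 -0.569 1.954
v -2.18 -0.376 2.918
v -1.519 1.039 1.237
v -1.149 1.232 2.2
v 0.207 -2.844 1.208
v 0.65 -2.285 1.406
v -0.205 -1.837 2.05
v -0.647 -2.396 1.852
v 0.428 -2.162 1.026
v -0.426 -1.713 1.67
v 0.122 -2.299 0.715
v -0.733 -1.851 1.359
v -0.152 -2.645 0.593
v -1.006 -2.196 1.236
v -0.288 -3.066 0.705
v -1.143 -2.618 1.349
v -0.235 -3.403 1.01
v -1.09 -2.955 1.654
v -0.014 -3.527 1.39
v -0.868 -3.078 2.034
v 0.293 -3.389 1.701
v -0.562 -2.941 2.345
v 0.566 -3.044 1.824
v -0.288 -2.595 2.467
v 0.703 -2.622 1.711
v -0.152 -2.174 2.355
v 2.587 2.909 0.749
v 3.469 2.959 1.173
v 2.053 4.531 1.671
v 3.522 3.202 0.775
v 3.36 3.378 0.372
v 3.021 3.447 0.055
v 2.583 3.392 -0.103
v 2.145 3.227 -0.066
v 1.809 2.989 0.158
v 1.651 2.733 0.518
v 1.707 2.517 0.93
v 1.965 2.391 1.301
v 2.365 2.383 1.546
v 2.816 2.496 1.608
v 3.214 2.704 1.473
v 1.977 2.957 -0.897
v 2.967 3.079 -0.868
v 2.133 2.001 -2.192
v 3.123 2.123 -2.163
v 2.664 1.601 -1.446
v 2.567 2.191 -0.647
v 2.533 2.889 -2.413
v 2.436 3.479 -1.614
v 3.311 3.037 -1.805
v 3.392 2.241 -1.208
v 1.708 2.839 -1.852
v 1.789 2.043 -1.255
f 2 4 1
f 5 2 1
f 1 4 3
f 3 5 1
f 2 8 4
f 6 2 5
f 6 8 2
f 4 8 3
f 7 5 3
f 3 8 7
f 7 6 5
f 8 6 7
f 10 9 13
f 10 13 11
f 11 13 14
f 11 14 12
f 13 9 15
f 13 15 14
f 14 15 16
f 14 16 12
f 15 9 17
f 15 17 16
f 16 17 18
f 16 18 12
f 17 9 19
f 17 19 18
f 18 19 20
f 18 20 12
f 19 9 21
f 19 21 20
f 20 21 22
f 20 22 12
f 21 9 23
f 21 23 22
f 22 23 24
f 22 24 12
f 23 9 25
f 23 25 24
f 24 25 26
f 24 26 12
f 25 9 27
f 25 27 26
f 26 27 28
f 26 28 12
f 27 9 29
f 27 29 28
f 28 29 30
f 28 30 12
f 29 9 10
f 29 10 30
f 30 10 11
f 30 11 12
f 32 31 34
f 32 34 33
f 34 31 35
f 34 35 33
f 35 31 36
f 35 36 33
f 36 31 37
f 36 37 33
f 37 31 38
f 37 38 33
f 38 31 39
f 38 39 33
f 39 31 40
f 39 40 33
f 40 31 41
f 40 41 33
f 41 31 42
f 41 42 33
f 42 31 43
f 42 43 33
f 43 31 44
f 43 44 33
f 44 31 45
f 44 45 33
f 45 31 32
f 45 32 33
f 46 57 51
f 46 51 47
f 46 47 53
f 46 53 56
f 46 56 57
f 47 51 55
f 51 57 50
f 57 56 48
f 56 53 52
f 53 47 54
f 49 55 50
f 49 50 48
f 49 48 52
f 49 52 54
f 49 54 55
f 50 55 51
f 48 50 57
f 52 48 56
f 54 52 53
f 55 54 47



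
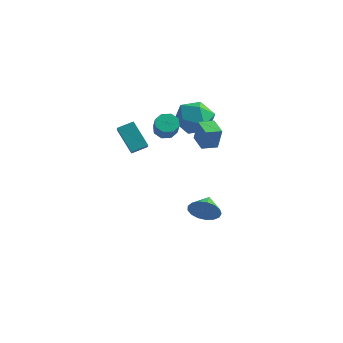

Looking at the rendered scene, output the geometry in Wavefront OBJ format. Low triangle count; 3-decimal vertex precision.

v -0.846 -0.735 3.137
v -0.361 -1.542 3.864
v -0.206 -0.045 3.476
v 0.279 -0.853 4.203
v 0.321 -1.187 1.857
v 0.806 -1.995 2.584
v 0.961 -0.498 2.196
v 1.446 -1.305 2.923
v 1.96 4.337 2.392
v 2.845 3.788 3.103
v 0.815 2.652 2.517
v 1.7 2.103 3.228
v 1.028 3.066 3.689
v 1.736 4.107 3.612
v 1.924 2.333 2.008
v 2.632 3.374 1.931
v 2.823 2.549 2.866
v 2.27 3.002 3.905
v 1.39 3.438 1.715
v 0.837 3.891 2.754
v 1.452 0.578 3.179
v 1.959 0.314 2.775
v 2.416 -0.281 3.737
v 1.908 -0.018 4.141
v 2.097 0.781 2.999
v 2.553 0.186 3.961
v 1.857 1.129 3.328
v 2.313 0.533 4.29
v 1.379 1.154 3.57
v 1.836 0.558 4.532
v 0.944 0.841 3.583
v 1.401 0.246 4.545
v 0.807 0.374 3.359
v 1.263 -0.221 4.321
v 1.047 0.027 3.03
v 1.503 -0.569 3.992
v 1.524 0.002 2.788
v 1.981 -0.594 3.75
v 3.154 2.006 -3.829
v 3.558 2.367 -4.658
v 2.846 3.174 -3.471
v 3.107 2.285 -4.778
v 2.667 2.139 -4.681
v 2.338 1.962 -4.388
v 2.196 1.796 -3.968
v 2.274 1.678 -3.516
v 2.553 1.635 -3.135
v 2.97 1.677 -2.914
v 3.429 1.794 -2.902
v 3.825 1.96 -3.103
v 4.067 2.136 -3.47
v 4.1 2.283 -3.919
v 3.916 2.366 -4.348
v 2.664 1.609 2.284
v 2.929 1.609 3.649
v 3.274 2.354 2.166
v 3.54 2.354 3.53
v 3.56 0.846 2.11
v 3.826 0.846 3.474
v 4.171 1.591 1.991
v 4.436 1.591 3.356
f 2 4 1
f 5 2 1
f 1 4 3
f 3 5 1
f 2 8 4
f 6 2 5
f 6 8 2
f 4 8 3
f 7 5 3
f 3 8 7
f 7 6 5
f 8 6 7
f 9 20 14
f 9 14 10
f 9 10 16
f 9 16 19
f 9 19 20
f 10 14 18
f 14 20 13
f 20 19 11
f 19 16 15
f 16 10 17
f 12 18 13
f 12 13 11
f 12 11 15
f 12 15 17
f 12 17 18
f 13 18 14
f 11 13 20
f 15 11 19
f 17 15 16
f 18 17 10
f 22 21 25
f 22 25 23
f 23 25 26
f 23 26 24
f 25 21 27
f 25 27 26
f 26 27 28
f 26 28 24
f 27 21 29
f 27 29 28
f 28 29 30
f 28 30 24
f 29 21 31
f 29 31 30
f 30 31 32
f 30 32 24
f 31 21 33
f 31 33 32
f 32 33 34
f 32 34 24
f 33 21 35
f 33 35 34
f 34 35 36
f 34 36 24
f 35 21 37
f 35 37 36
f 36 37 38
f 36 38 24
f 37 21 22
f 37 22 38
f 38 22 23
f 38 23 24
f 40 39 42
f 40 42 41
f 42 39 43
f 42 43 41
f 43 39 44
f 43 44 41
f 44 39 45
f 44 45 41
f 45 39 46
f 45 46 41
f 46 39 47
f 46 47 41
f 47 39 48
f 47 48 41
f 48 39 49
f 48 49 41
f 49 39 50
f 49 50 41
f 50 39 51
f 50 51 41
f 51 39 52
f 51 52 41
f 52 39 53
f 52 53 41
f 53 39 40
f 53 40 41
f 55 57 54
f 58 55 54
f 54 57 56
f 56 58 54
f 55 61 57
f 59 55 58
f 59 61 55
f 57 61 56
f 60 58 56
f 56 61 60
f 60 59 58
f 61 59 60



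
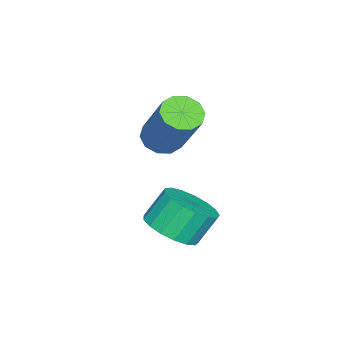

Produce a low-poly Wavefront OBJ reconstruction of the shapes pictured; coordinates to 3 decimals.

v 0.673 -2.867 -0.359
v 1.461 -2.836 0.009
v 1.014 -2.401 0.928
v 0.227 -2.433 0.559
v 1.426 -2.467 -0.182
v 0.979 -2.033 0.736
v 1.218 -2.191 -0.414
v 0.771 -1.757 0.505
v 0.885 -2.069 -0.633
v 0.439 -1.635 0.285
v 0.504 -2.13 -0.79
v 0.058 -1.696 0.129
v 0.162 -2.36 -0.848
v -0.285 -1.926 0.071
v -0.063 -2.706 -0.794
v -0.51 -2.272 0.125
v -0.12 -3.089 -0.64
v -0.566 -2.655 0.279
v 0.006 -3.421 -0.422
v -0.441 -2.987 0.496
v 0.284 -3.626 -0.19
v -0.163 -3.192 0.729
v 0.651 -3.658 0.003
v 0.204 -3.223 0.922
v 1.024 -3.508 0.114
v 0.577 -3.074 1.032
v 1.316 -3.211 0.116
v 0.869 -2.777 1.034
v -1.701 -4.087 1.663
v -1.332 -4.611 1.775
v -0.511 -3.676 3.43
v -0.879 -3.153 3.317
v -1.127 -4.364 1.534
v -0.305 -3.429 3.188
v -1.141 -4.011 1.342
v -0.319 -3.077 2.996
v -1.368 -3.688 1.272
v -0.547 -2.753 2.927
v -1.723 -3.517 1.352
v -0.902 -2.582 3.006
v -2.069 -3.564 1.55
v -1.248 -2.629 3.205
v -2.275 -3.811 1.792
v -1.453 -2.876 3.446
v -2.261 -4.163 1.984
v -1.439 -3.229 3.638
v -2.033 -4.487 2.053
v -1.212 -3.552 3.708
v -1.678 -4.658 1.974
v -0.857 -3.723 3.628
f 2 1 5
f 2 5 3
f 3 5 6
f 3 6 4
f 5 1 7
f 5 7 6
f 6 7 8
f 6 8 4
f 7 1 9
f 7 9 8
f 8 9 10
f 8 10 4
f 9 1 11
f 9 11 10
f 10 11 12
f 10 12 4
f 11 1 13
f 11 13 12
f 12 13 14
f 12 14 4
f 13 1 15
f 13 15 14
f 14 15 16
f 14 16 4
f 15 1 17
f 15 17 16
f 16 17 18
f 16 18 4
f 17 1 19
f 17 19 18
f 18 19 20
f 18 20 4
f 19 1 21
f 19 21 20
f 20 21 22
f 20 22 4
f 21 1 23
f 21 23 22
f 22 23 24
f 22 24 4
f 23 1 25
f 23 25 24
f 24 25 26
f 24 26 4
f 25 1 27
f 25 27 26
f 26 27 28
f 26 28 4
f 27 1 2
f 27 2 28
f 28 2 3
f 28 3 4
f 30 29 33
f 30 33 31
f 31 33 34
f 31 34 32
f 33 29 35
f 33 35 34
f 34 35 36
f 34 36 32
f 35 29 37
f 35 37 36
f 36 37 38
f 36 38 32
f 37 29 39
f 37 39 38
f 38 39 40
f 38 40 32
f 39 29 41
f 39 41 40
f 40 41 42
f 40 42 32
f 41 29 43
f 41 43 42
f 42 43 44
f 42 44 32
f 43 29 45
f 43 45 44
f 44 45 46
f 44 46 32
f 45 29 47
f 45 47 46
f 46 47 48
f 46 48 32
f 47 29 49
f 47 49 48
f 48 49 50
f 48 50 32
f 49 29 30
f 49 30 50
f 50 30 31
f 50 31 32



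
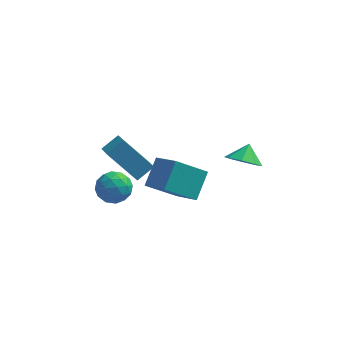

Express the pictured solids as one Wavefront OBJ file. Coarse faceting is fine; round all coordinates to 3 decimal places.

v -1.321 -0.83 2.883
v -2.776 -0.604 4.464
v -1.736 0.122 2.365
v -3.191 0.348 3.946
v -0.629 -0.228 3.434
v -2.084 -0.002 5.015
v -1.044 0.724 2.916
v -2.499 0.95 4.497
v -3.013 2.698 -0.633
v -2.243 2.384 -0.118
v -3.617 1.236 -0.622
v -2.847 0.922 -0.107
v -3.499 1.521 0.306
v -3.127 2.425 0.299
v -2.733 1.195 -1.039
v -2.361 2.099 -1.046
v -2.07 1.455 -0.37
v -2.544 1.657 0.462
v -3.316 1.963 -1.202
v -3.79 2.165 -0.37
v -2.575 2.67 -0.376
v -3.285 0.95 -0.364
v -3.668 1.302 -0.121
v -3.216 1.118 0.182
v -3.095 2.694 -0.131
v -2.642 2.509 0.172
v -3.38 2.002 0.421
v -3.218 1.111 -0.912
v -2.765 0.926 -0.609
v -2.644 2.502 -0.922
v -2.192 2.318 -0.619
v -2.48 1.618 -1.161
v -2.021 1.939 -0.222
v -2.376 1.079 -0.215
v -2.309 1.24 -0.763
v -2.09 1.771 -0.767
v -2.299 2.058 0.267
v -2.654 1.198 0.273
v -3.038 1.55 0.516
v -2.818 2.081 0.513
v -2.198 1.512 0.119
v -3.206 2.422 -1.013
v -3.561 1.562 -1.007
v -3.042 1.539 -1.253
v -2.822 2.07 -1.256
v -3.484 2.541 -0.525
v -3.839 1.681 -0.518
v -3.77 1.849 0.027
v -3.551 2.38 0.023
v -3.662 2.108 -0.859
v -1.148 0.199 1.542
v -0.78 1.425 2.599
v 0.289 0.776 0.373
v 0.657 2.002 1.43
v -0.057 -0.842 2.37
v 0.311 0.384 3.427
v 1.38 -0.265 1.201
v 1.748 0.961 2.258
v 3.201 3.204 1.172
v 4.144 3.064 1.061
v 3.399 3.956 1.908
v 3.881 3.577 0.607
v 3.219 3.873 0.484
v 2.547 3.776 0.764
v 2.258 3.345 1.284
v 2.521 2.831 1.738
v 3.182 2.536 1.861
v 3.854 2.632 1.581
f 2 4 1
f 5 2 1
f 1 4 3
f 3 5 1
f 2 8 4
f 6 2 5
f 6 8 2
f 4 8 3
f 7 5 3
f 3 8 7
f 7 6 5
f 8 6 7
f 9 46 25
f 46 20 49
f 25 49 14
f 46 49 25
f 9 25 21
f 25 14 26
f 21 26 10
f 25 26 21
f 9 21 30
f 21 10 31
f 30 31 16
f 21 31 30
f 9 30 42
f 30 16 45
f 42 45 19
f 30 45 42
f 9 42 46
f 42 19 50
f 46 50 20
f 42 50 46
f 10 26 37
f 26 14 40
f 37 40 18
f 26 40 37
f 14 49 27
f 49 20 48
f 27 48 13
f 49 48 27
f 20 50 47
f 50 19 43
f 47 43 11
f 50 43 47
f 19 45 44
f 45 16 32
f 44 32 15
f 45 32 44
f 16 31 36
f 31 10 33
f 36 33 17
f 31 33 36
f 12 38 24
f 38 18 39
f 24 39 13
f 38 39 24
f 12 24 22
f 24 13 23
f 22 23 11
f 24 23 22
f 12 22 29
f 22 11 28
f 29 28 15
f 22 28 29
f 12 29 34
f 29 15 35
f 34 35 17
f 29 35 34
f 12 34 38
f 34 17 41
f 38 41 18
f 34 41 38
f 13 39 27
f 39 18 40
f 27 40 14
f 39 40 27
f 11 23 47
f 23 13 48
f 47 48 20
f 23 48 47
f 15 28 44
f 28 11 43
f 44 43 19
f 28 43 44
f 17 35 36
f 35 15 32
f 36 32 16
f 35 32 36
f 18 41 37
f 41 17 33
f 37 33 10
f 41 33 37
f 52 54 51
f 55 52 51
f 51 54 53
f 53 55 51
f 52 58 54
f 56 52 55
f 56 58 52
f 54 58 53
f 57 55 53
f 53 58 57
f 57 56 55
f 58 56 57
f 60 59 62
f 60 62 61
f 62 59 63
f 62 63 61
f 63 59 64
f 63 64 61
f 64 59 65
f 64 65 61
f 65 59 66
f 65 66 61
f 66 59 67
f 66 67 61
f 67 59 68
f 67 68 61
f 68 59 60
f 68 60 61



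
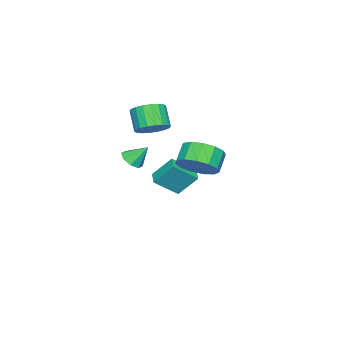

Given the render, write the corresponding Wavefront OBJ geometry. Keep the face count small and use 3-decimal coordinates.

v -2.617 -2.845 -2.494
v -2.907 -1.931 -1.38
v -1.959 -2.411 -2.68
v -2.249 -1.496 -1.566
v -1.771 -3.724 -1.554
v -2.061 -2.809 -0.44
v -1.113 -3.289 -1.74
v -1.403 -2.375 -0.626
v 0.933 -3.304 0.599
v 1.516 -3.428 0.857
v 0.707 -2.576 1.461
v 1.527 -3.047 0.538
v 1.189 -2.816 0.254
v 0.701 -2.871 0.173
v 0.349 -3.179 0.341
v 0.339 -3.561 0.661
v 0.677 -3.792 0.944
v 1.164 -3.737 1.025
v 4.074 1.709 2.469
v 4.72 2.01 3.169
v 3.953 1.932 3.911
v 3.306 1.631 3.211
v 4.477 2.477 2.967
v 3.71 2.399 3.709
v 4.106 2.699 2.606
v 3.339 2.621 3.348
v 3.724 2.607 2.202
v 2.957 2.529 2.944
v 3.453 2.23 1.883
v 2.686 2.152 2.625
v 3.38 1.688 1.749
v 2.612 1.61 2.491
v 3.526 1.152 1.845
v 2.759 1.074 2.587
v 3.846 0.793 2.138
v 3.079 0.715 2.88
v 4.239 0.725 2.537
v 3.472 0.647 3.279
v 4.579 0.969 2.914
v 3.812 0.891 3.656
v 4.758 1.449 3.15
v 3.991 1.371 3.892
v -1.121 -3.334 1.8
v -0.397 -3.216 2.268
v -0.976 -3.788 3.308
v -1.699 -3.906 2.84
v -0.597 -2.891 2.336
v -1.176 -3.463 3.375
v -0.901 -2.654 2.297
v -1.479 -3.226 3.336
v -1.248 -2.552 2.16
v -1.827 -3.124 3.199
v -1.57 -2.605 1.951
v -2.149 -3.177 2.991
v -1.803 -2.802 1.713
v -2.382 -3.374 2.753
v -1.901 -3.104 1.492
v -2.48 -3.676 2.532
v -1.844 -3.452 1.332
v -2.423 -4.024 2.372
v -1.644 -3.777 1.265
v -2.223 -4.349 2.304
v -1.341 -4.014 1.304
v -1.919 -4.586 2.343
v -0.993 -4.116 1.441
v -1.572 -4.688 2.48
v -0.671 -4.063 1.649
v -1.25 -4.635 2.689
v -0.438 -3.866 1.887
v -1.017 -4.438 2.927
v -0.34 -3.564 2.108
v -0.919 -4.136 3.148
f 2 4 1
f 5 2 1
f 1 4 3
f 3 5 1
f 2 8 4
f 6 2 5
f 6 8 2
f 4 8 3
f 7 5 3
f 3 8 7
f 7 6 5
f 8 6 7
f 10 9 12
f 10 12 11
f 12 9 13
f 12 13 11
f 13 9 14
f 13 14 11
f 14 9 15
f 14 15 11
f 15 9 16
f 15 16 11
f 16 9 17
f 16 17 11
f 17 9 18
f 17 18 11
f 18 9 10
f 18 10 11
f 20 19 23
f 20 23 21
f 21 23 24
f 21 24 22
f 23 19 25
f 23 25 24
f 24 25 26
f 24 26 22
f 25 19 27
f 25 27 26
f 26 27 28
f 26 28 22
f 27 19 29
f 27 29 28
f 28 29 30
f 28 30 22
f 29 19 31
f 29 31 30
f 30 31 32
f 30 32 22
f 31 19 33
f 31 33 32
f 32 33 34
f 32 34 22
f 33 19 35
f 33 35 34
f 34 35 36
f 34 36 22
f 35 19 37
f 35 37 36
f 36 37 38
f 36 38 22
f 37 19 39
f 37 39 38
f 38 39 40
f 38 40 22
f 39 19 41
f 39 41 40
f 40 41 42
f 40 42 22
f 41 19 20
f 41 20 42
f 42 20 21
f 42 21 22
f 44 43 47
f 44 47 45
f 45 47 48
f 45 48 46
f 47 43 49
f 47 49 48
f 48 49 50
f 48 50 46
f 49 43 51
f 49 51 50
f 50 51 52
f 50 52 46
f 51 43 53
f 51 53 52
f 52 53 54
f 52 54 46
f 53 43 55
f 53 55 54
f 54 55 56
f 54 56 46
f 55 43 57
f 55 57 56
f 56 57 58
f 56 58 46
f 57 43 59
f 57 59 58
f 58 59 60
f 58 60 46
f 59 43 61
f 59 61 60
f 60 61 62
f 60 62 46
f 61 43 63
f 61 63 62
f 62 63 64
f 62 64 46
f 63 43 65
f 63 65 64
f 64 65 66
f 64 66 46
f 65 43 67
f 65 67 66
f 66 67 68
f 66 68 46
f 67 43 69
f 67 69 68
f 68 69 70
f 68 70 46
f 69 43 71
f 69 71 70
f 70 71 72
f 70 72 46
f 71 43 44
f 71 44 72
f 72 44 45
f 72 45 46



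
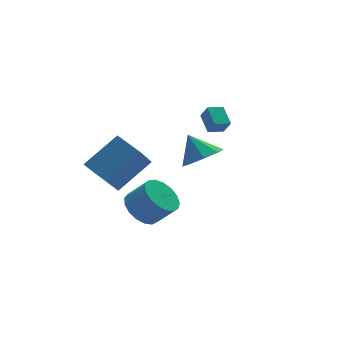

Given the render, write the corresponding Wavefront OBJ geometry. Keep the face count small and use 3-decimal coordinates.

v -3.874 -1.428 -4.337
v -3.134 -1.559 -4.951
v -2.426 -2.123 -3.977
v -3.166 -1.992 -3.363
v -3.054 -1.14 -4.767
v -2.345 -1.704 -3.793
v -3.161 -0.787 -4.485
v -2.453 -1.352 -3.511
v -3.432 -0.581 -4.169
v -2.723 -1.146 -3.195
v -3.804 -0.569 -3.891
v -3.095 -1.134 -2.917
v -4.192 -0.754 -3.716
v -3.483 -1.318 -2.742
v -4.507 -1.093 -3.683
v -3.799 -1.657 -2.709
v -4.678 -1.509 -3.8
v -3.969 -2.073 -2.826
v -4.664 -1.906 -4.04
v -3.956 -2.47 -3.065
v -4.469 -2.194 -4.348
v -3.761 -2.758 -3.374
v -4.139 -2.306 -4.653
v -3.43 -2.87 -3.679
v -3.747 -2.217 -4.887
v -3.039 -2.781 -3.912
v -3.385 -1.947 -4.994
v -2.676 -2.512 -4.02
v -0.437 -0.26 -2.739
v 0.479 -0.398 -2.361
v -0.763 0.58 -1.641
v 0.444 0.204 -2.833
v -0.107 0.534 -3.249
v -0.852 0.398 -3.366
v -1.353 -0.123 -3.116
v -1.318 -0.725 -2.644
v -0.767 -1.054 -2.228
v -0.023 -0.919 -2.111
v 1.276 2.06 -2.253
v 1.372 3.03 -1.7
v 1.125 2.476 -2.955
v 1.221 3.445 -2.403
v 2.079 2.075 -2.417
v 2.175 3.044 -1.865
v 1.928 2.49 -3.12
v 2.024 3.46 -2.567
v -3.632 1.632 -5.056
v -4.578 0.7 -3.669
v -4.158 2.901 -4.561
v -5.103 1.968 -3.174
v -1.937 1.832 -3.766
v -2.882 0.899 -2.379
v -2.462 3.1 -3.271
v -3.408 2.168 -1.884
f 2 1 5
f 2 5 3
f 3 5 6
f 3 6 4
f 5 1 7
f 5 7 6
f 6 7 8
f 6 8 4
f 7 1 9
f 7 9 8
f 8 9 10
f 8 10 4
f 9 1 11
f 9 11 10
f 10 11 12
f 10 12 4
f 11 1 13
f 11 13 12
f 12 13 14
f 12 14 4
f 13 1 15
f 13 15 14
f 14 15 16
f 14 16 4
f 15 1 17
f 15 17 16
f 16 17 18
f 16 18 4
f 17 1 19
f 17 19 18
f 18 19 20
f 18 20 4
f 19 1 21
f 19 21 20
f 20 21 22
f 20 22 4
f 21 1 23
f 21 23 22
f 22 23 24
f 22 24 4
f 23 1 25
f 23 25 24
f 24 25 26
f 24 26 4
f 25 1 27
f 25 27 26
f 26 27 28
f 26 28 4
f 27 1 2
f 27 2 28
f 28 2 3
f 28 3 4
f 30 29 32
f 30 32 31
f 32 29 33
f 32 33 31
f 33 29 34
f 33 34 31
f 34 29 35
f 34 35 31
f 35 29 36
f 35 36 31
f 36 29 37
f 36 37 31
f 37 29 38
f 37 38 31
f 38 29 30
f 38 30 31
f 40 42 39
f 43 40 39
f 39 42 41
f 41 43 39
f 40 46 42
f 44 40 43
f 44 46 40
f 42 46 41
f 45 43 41
f 41 46 45
f 45 44 43
f 46 44 45
f 48 50 47
f 51 48 47
f 47 50 49
f 49 51 47
f 48 54 50
f 52 48 51
f 52 54 48
f 50 54 49
f 53 51 49
f 49 54 53
f 53 52 51
f 54 52 53



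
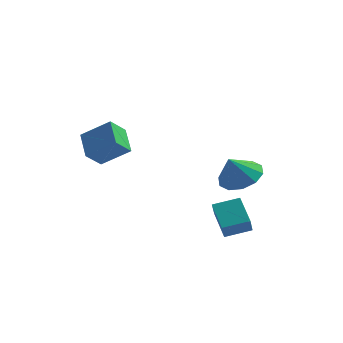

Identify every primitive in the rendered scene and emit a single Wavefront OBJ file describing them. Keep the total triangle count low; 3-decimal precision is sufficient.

v -4.161 -1.356 0.417
v -4.721 -0.278 1.072
v -3.726 -0.687 -0.312
v -4.286 0.391 0.344
v -2.914 -1.231 1.276
v -3.474 -0.153 1.932
v -2.479 -0.562 0.548
v -3.039 0.516 1.203
v 1.063 3.869 -2.524
v 1.878 3.191 -2.516
v 0.637 3.371 -1.356
v 2.068 3.74 -2.213
v 1.874 4.338 -2.029
v 1.371 4.757 -2.034
v 0.75 4.837 -2.227
v 0.248 4.547 -2.533
v 0.058 3.998 -2.836
v 0.252 3.4 -3.02
v 0.756 2.981 -3.015
v 1.377 2.901 -2.822
v 0.482 1.546 -3.749
v 0.521 0.951 -2.909
v 1.558 2.038 -3.451
v 1.597 1.444 -2.611
v 1.163 0.516 -4.509
v 1.202 -0.078 -3.669
v 2.239 1.009 -4.211
v 2.278 0.414 -3.371
f 2 4 1
f 5 2 1
f 1 4 3
f 3 5 1
f 2 8 4
f 6 2 5
f 6 8 2
f 4 8 3
f 7 5 3
f 3 8 7
f 7 6 5
f 8 6 7
f 10 9 12
f 10 12 11
f 12 9 13
f 12 13 11
f 13 9 14
f 13 14 11
f 14 9 15
f 14 15 11
f 15 9 16
f 15 16 11
f 16 9 17
f 16 17 11
f 17 9 18
f 17 18 11
f 18 9 19
f 18 19 11
f 19 9 20
f 19 20 11
f 20 9 10
f 20 10 11
f 22 24 21
f 25 22 21
f 21 24 23
f 23 25 21
f 22 28 24
f 26 22 25
f 26 28 22
f 24 28 23
f 27 25 23
f 23 28 27
f 27 26 25
f 28 26 27



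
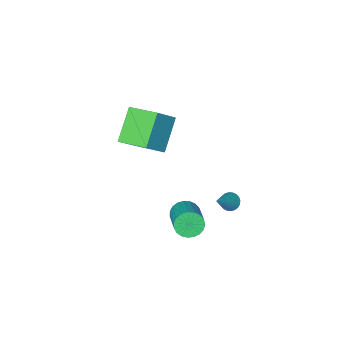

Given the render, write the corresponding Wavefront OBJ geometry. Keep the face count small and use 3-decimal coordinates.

v -2.162 1.741 -2.29
v -1.882 1.947 -2.649
v -1.058 2.299 -1.11
v -2.003 2.095 -2.606
v -2.148 2.188 -2.515
v -2.295 2.213 -2.389
v -2.422 2.167 -2.248
v -2.509 2.055 -2.114
v -2.544 1.896 -2.006
v -2.52 1.713 -1.942
v -2.442 1.535 -1.931
v -2.322 1.388 -1.974
v -2.177 1.295 -2.066
v -2.03 1.269 -2.191
v -1.903 1.316 -2.332
v -1.815 1.427 -2.466
v -1.781 1.586 -2.574
v -1.804 1.769 -2.638
v -0.099 -3.229 -1.283
v -1.241 -4.14 0.023
v -0.777 -1.764 -0.854
v -1.919 -2.676 0.453
v 0.979 -3.044 -0.213
v -0.163 -3.956 1.094
v 0.301 -1.58 0.217
v -0.841 -2.491 1.523
v 0.248 1.75 -1.849
v 0.711 1.833 -2.367
v 1.315 3.194 -1.61
v 0.852 3.11 -1.091
v 0.484 1.987 -2.463
v 1.087 3.348 -1.706
v 0.216 2.101 -2.453
v 0.819 3.461 -1.696
v -0.046 2.153 -2.339
v 0.557 3.514 -1.582
v -0.258 2.136 -2.14
v 0.346 3.497 -1.382
v -0.382 2.052 -1.89
v 0.222 3.413 -1.133
v -0.397 1.916 -1.633
v 0.207 3.276 -0.876
v -0.3 1.751 -1.414
v 0.303 3.111 -0.656
v -0.109 1.586 -1.269
v 0.495 2.946 -0.512
v 0.144 1.449 -1.225
v 0.748 2.809 -0.468
v 0.415 1.364 -1.289
v 1.019 2.725 -0.532
v 0.658 1.346 -1.449
v 1.261 2.707 -0.692
v 0.829 1.398 -1.679
v 1.432 2.758 -0.921
v 0.9 1.51 -1.938
v 1.503 2.871 -1.18
v 0.858 1.664 -2.181
v 1.462 3.025 -1.424
f 2 1 4
f 2 4 3
f 4 1 5
f 4 5 3
f 5 1 6
f 5 6 3
f 6 1 7
f 6 7 3
f 7 1 8
f 7 8 3
f 8 1 9
f 8 9 3
f 9 1 10
f 9 10 3
f 10 1 11
f 10 11 3
f 11 1 12
f 11 12 3
f 12 1 13
f 12 13 3
f 13 1 14
f 13 14 3
f 14 1 15
f 14 15 3
f 15 1 16
f 15 16 3
f 16 1 17
f 16 17 3
f 17 1 18
f 17 18 3
f 18 1 2
f 18 2 3
f 20 22 19
f 23 20 19
f 19 22 21
f 21 23 19
f 20 26 22
f 24 20 23
f 24 26 20
f 22 26 21
f 25 23 21
f 21 26 25
f 25 24 23
f 26 24 25
f 28 27 31
f 28 31 29
f 29 31 32
f 29 32 30
f 31 27 33
f 31 33 32
f 32 33 34
f 32 34 30
f 33 27 35
f 33 35 34
f 34 35 36
f 34 36 30
f 35 27 37
f 35 37 36
f 36 37 38
f 36 38 30
f 37 27 39
f 37 39 38
f 38 39 40
f 38 40 30
f 39 27 41
f 39 41 40
f 40 41 42
f 40 42 30
f 41 27 43
f 41 43 42
f 42 43 44
f 42 44 30
f 43 27 45
f 43 45 44
f 44 45 46
f 44 46 30
f 45 27 47
f 45 47 46
f 46 47 48
f 46 48 30
f 47 27 49
f 47 49 48
f 48 49 50
f 48 50 30
f 49 27 51
f 49 51 50
f 50 51 52
f 50 52 30
f 51 27 53
f 51 53 52
f 52 53 54
f 52 54 30
f 53 27 55
f 53 55 54
f 54 55 56
f 54 56 30
f 55 27 57
f 55 57 56
f 56 57 58
f 56 58 30
f 57 27 28
f 57 28 58
f 58 28 29
f 58 29 30

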